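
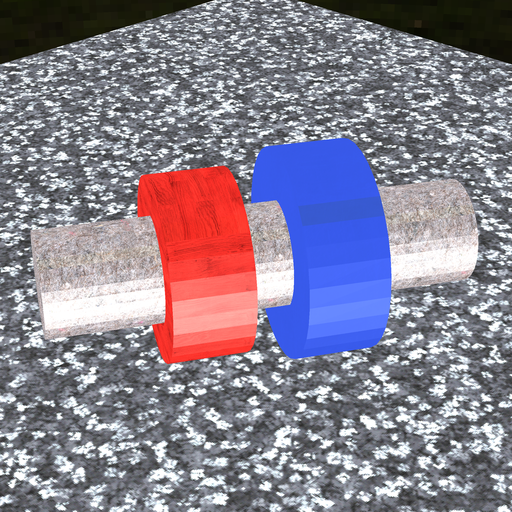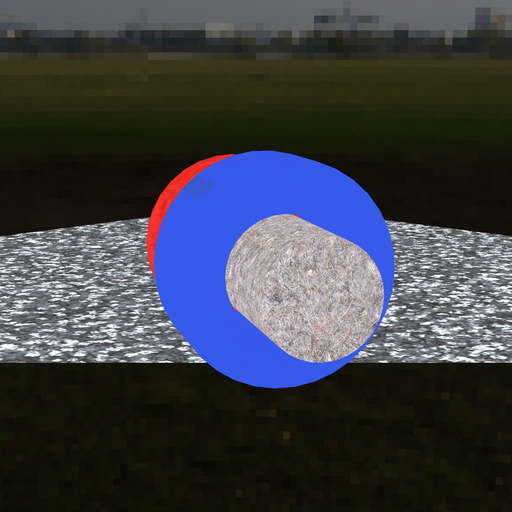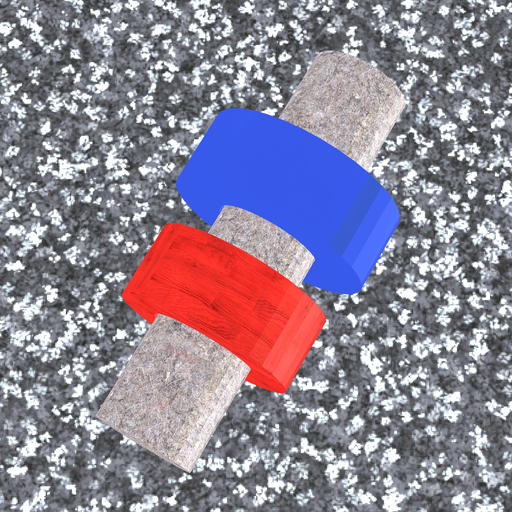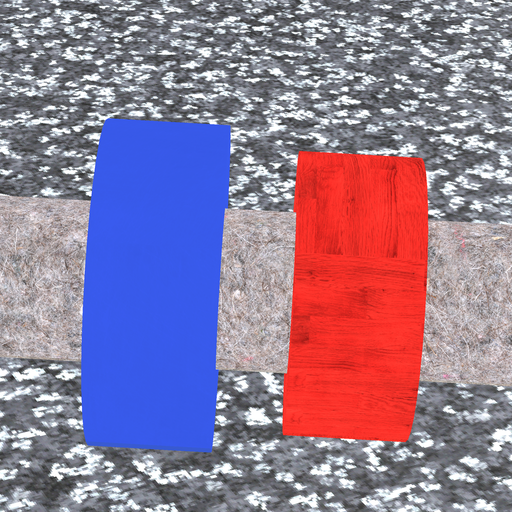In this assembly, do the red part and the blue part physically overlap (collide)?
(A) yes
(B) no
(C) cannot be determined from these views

(B) no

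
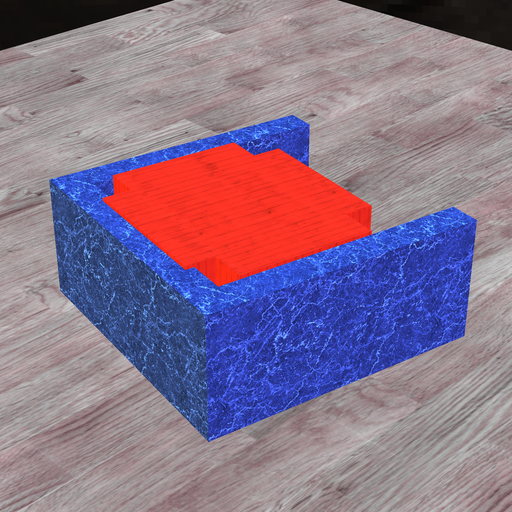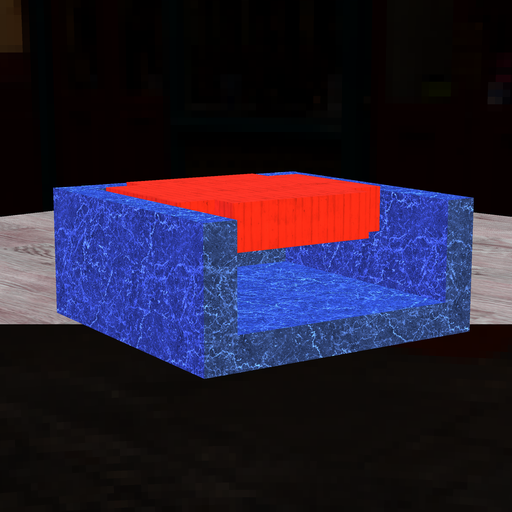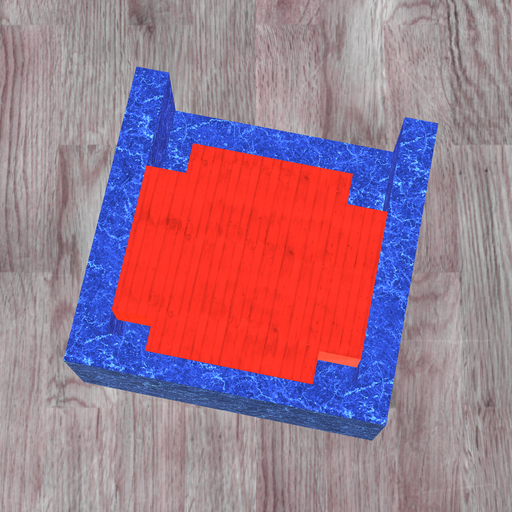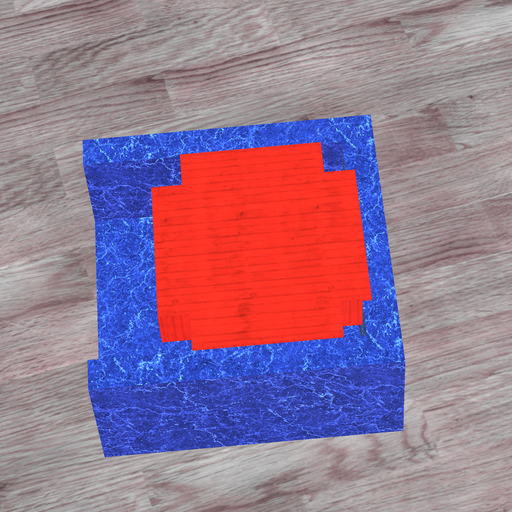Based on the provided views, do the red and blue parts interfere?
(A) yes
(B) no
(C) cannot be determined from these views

(A) yes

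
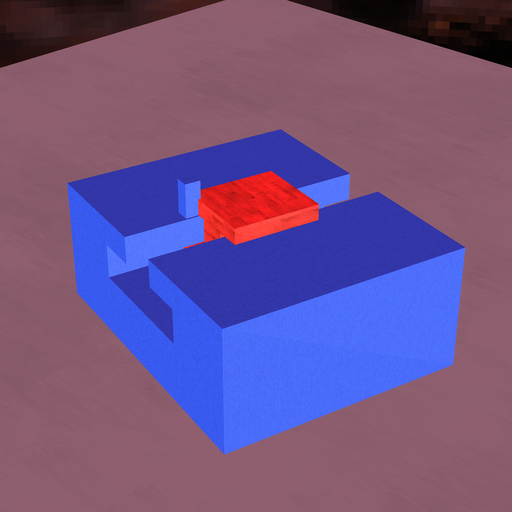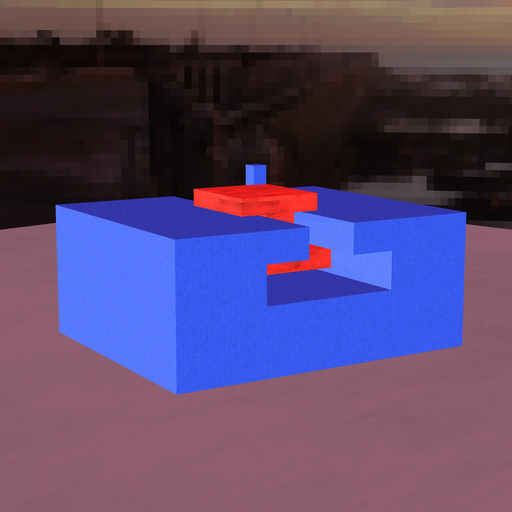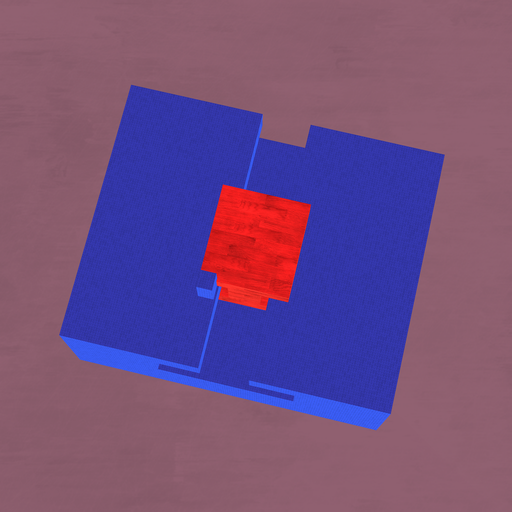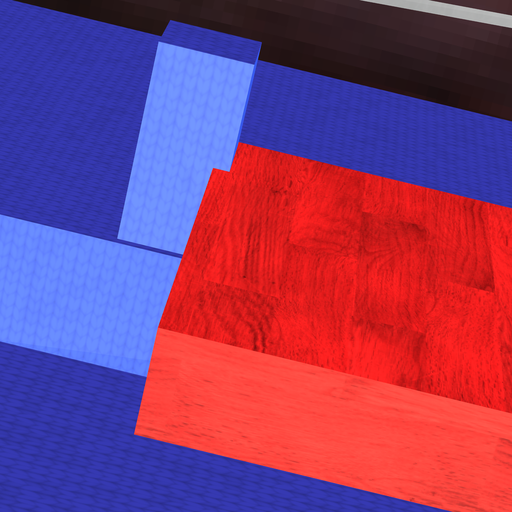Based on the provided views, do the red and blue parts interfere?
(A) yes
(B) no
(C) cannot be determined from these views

(A) yes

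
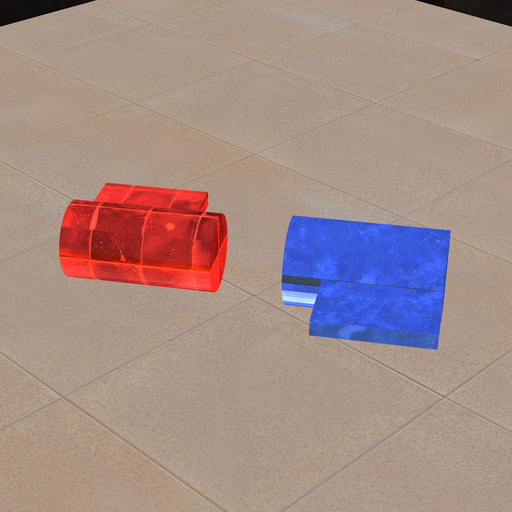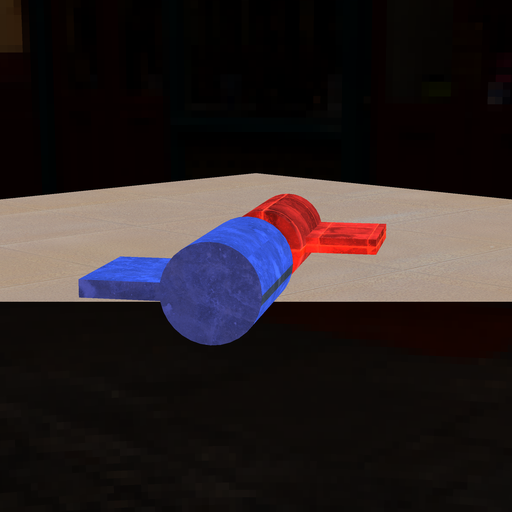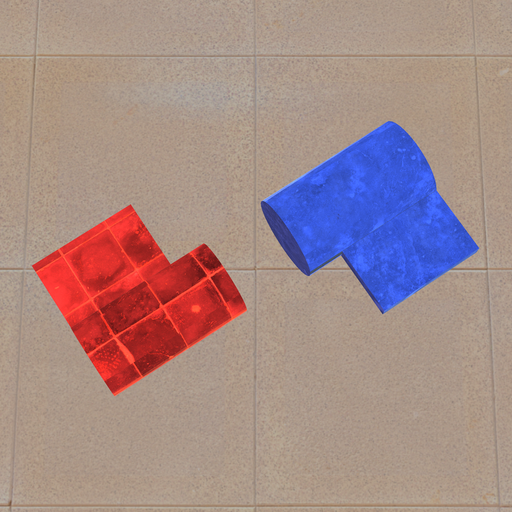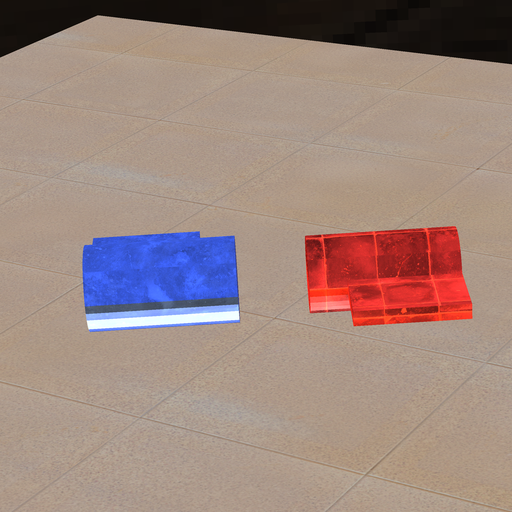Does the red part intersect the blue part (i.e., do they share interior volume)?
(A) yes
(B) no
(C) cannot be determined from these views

(B) no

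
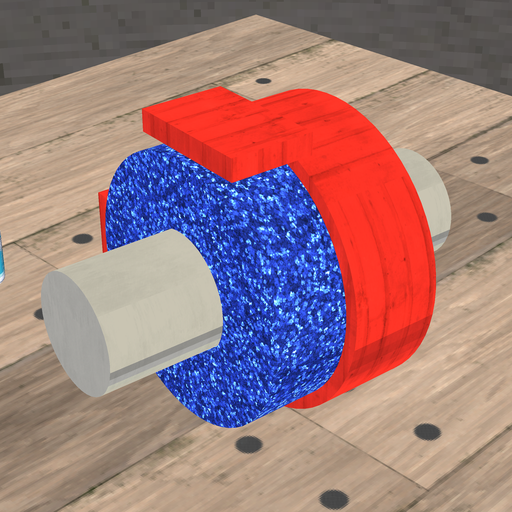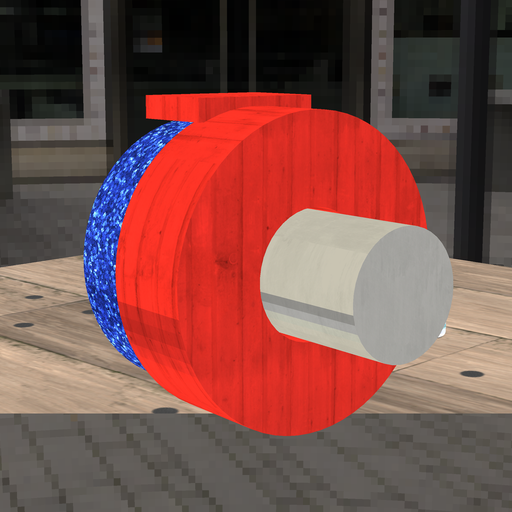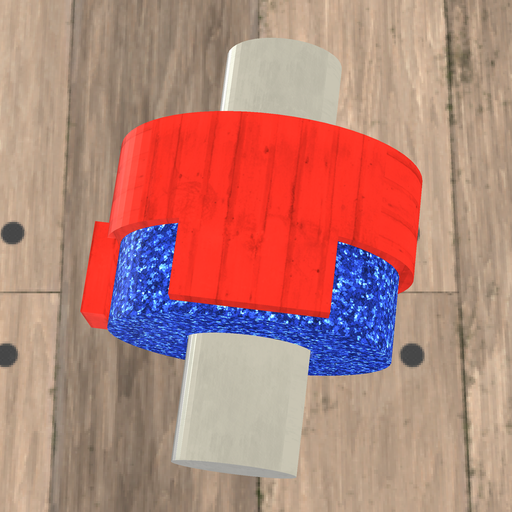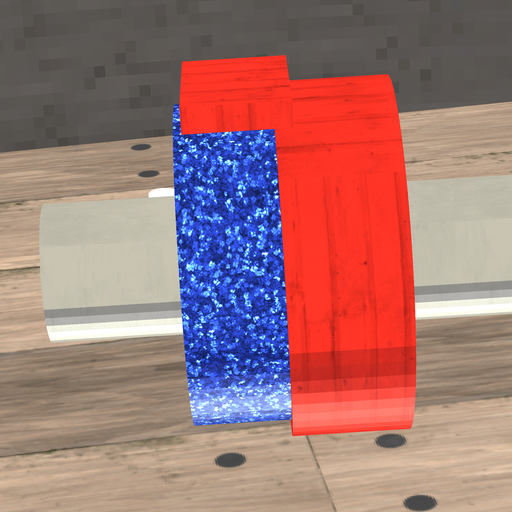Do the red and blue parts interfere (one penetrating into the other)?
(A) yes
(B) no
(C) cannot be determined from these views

(A) yes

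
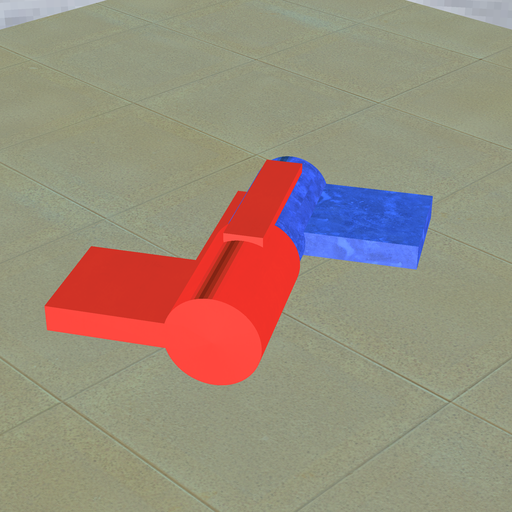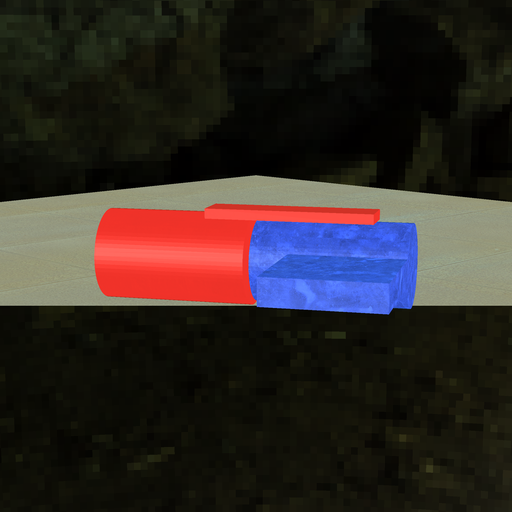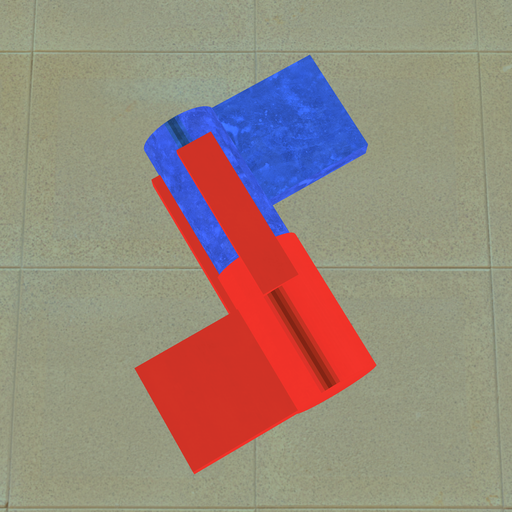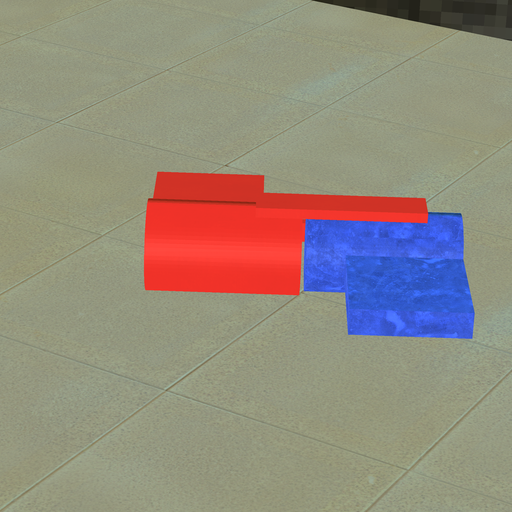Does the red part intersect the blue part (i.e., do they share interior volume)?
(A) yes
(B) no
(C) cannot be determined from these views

(B) no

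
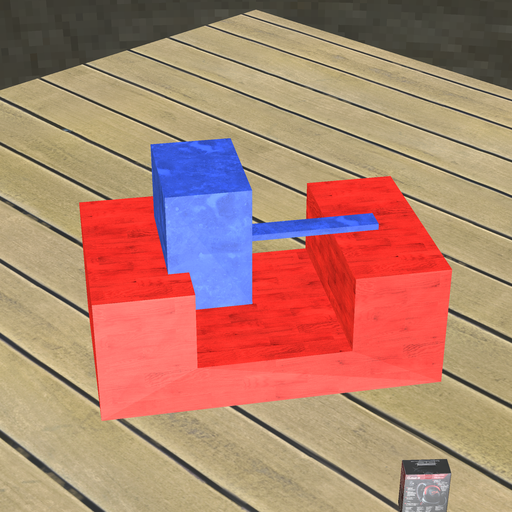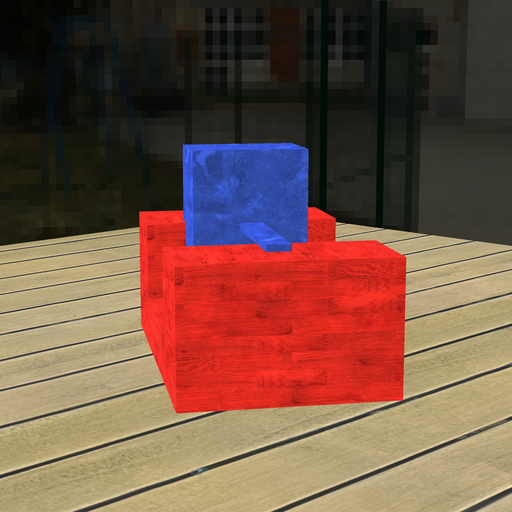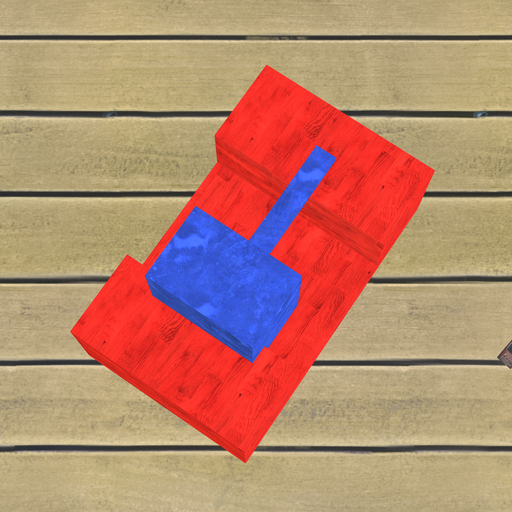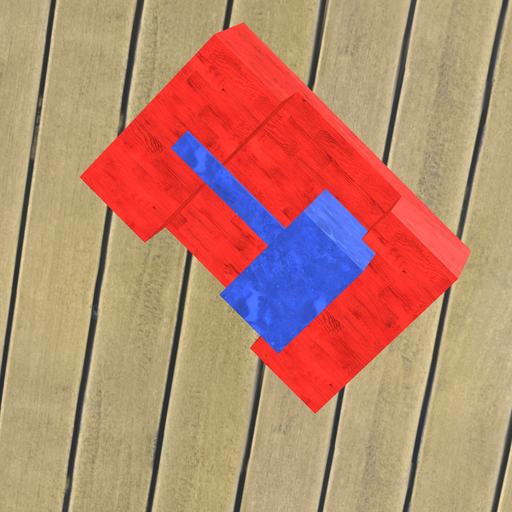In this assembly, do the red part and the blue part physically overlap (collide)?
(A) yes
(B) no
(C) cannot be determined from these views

(A) yes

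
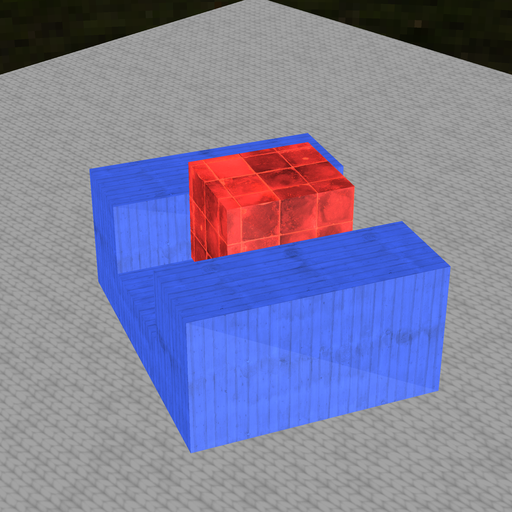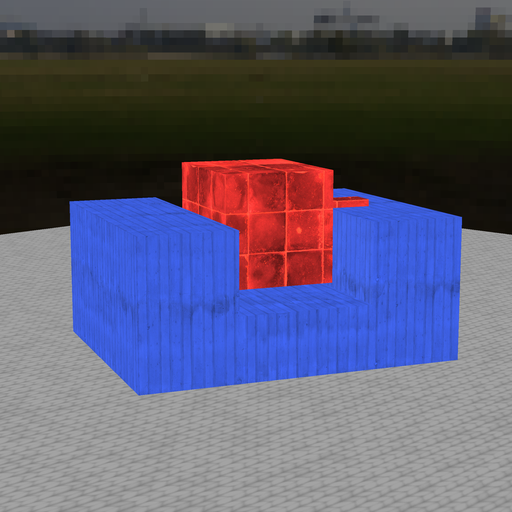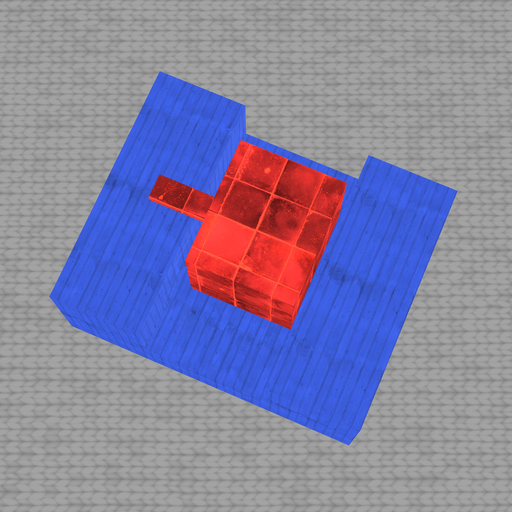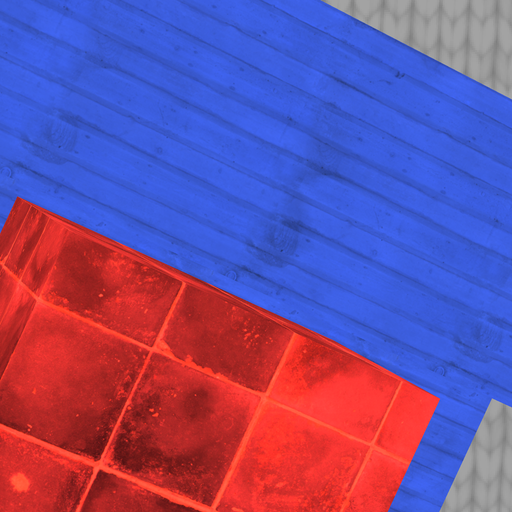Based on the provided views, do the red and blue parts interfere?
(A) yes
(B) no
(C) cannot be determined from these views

(B) no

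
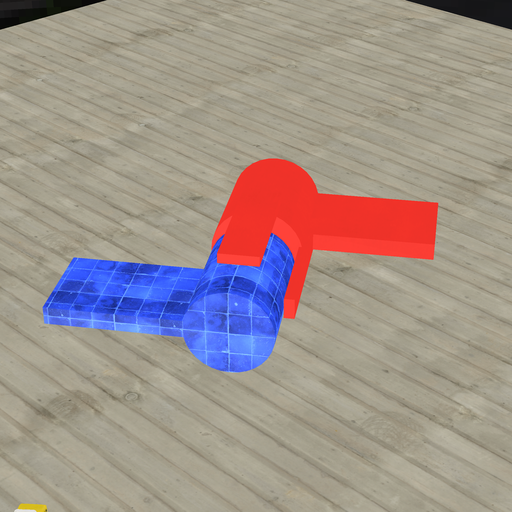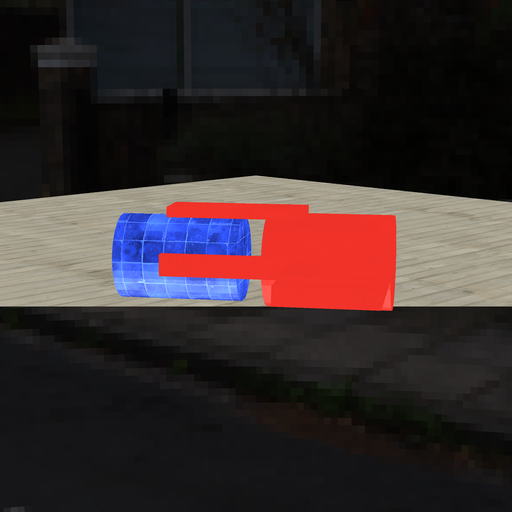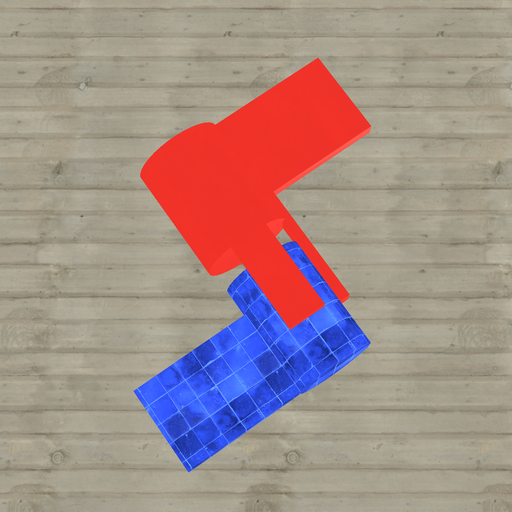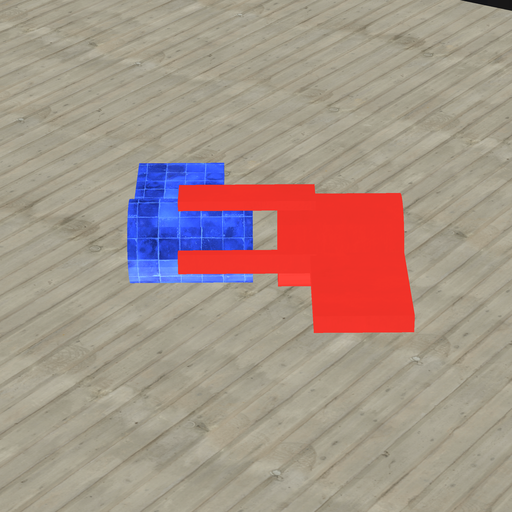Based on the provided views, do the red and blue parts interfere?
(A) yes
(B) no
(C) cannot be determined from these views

(B) no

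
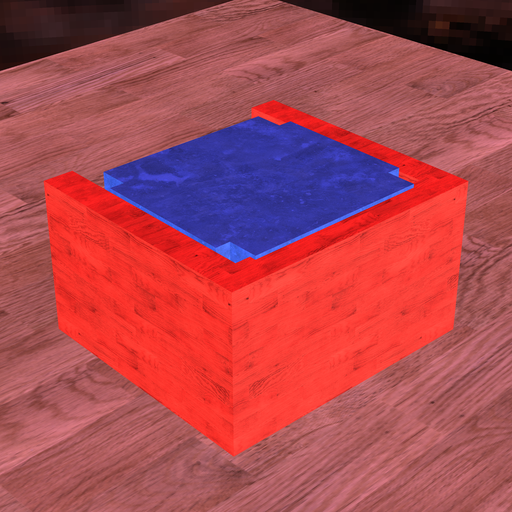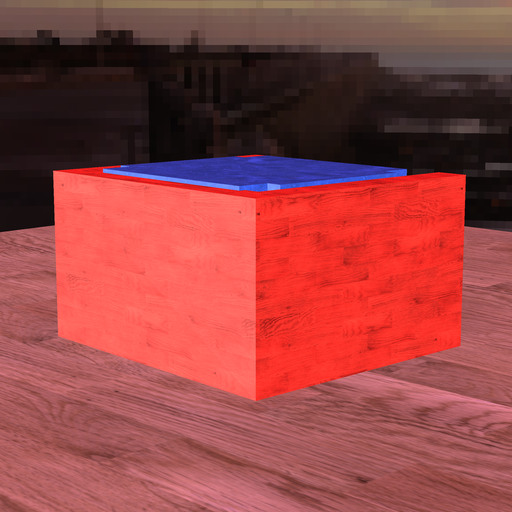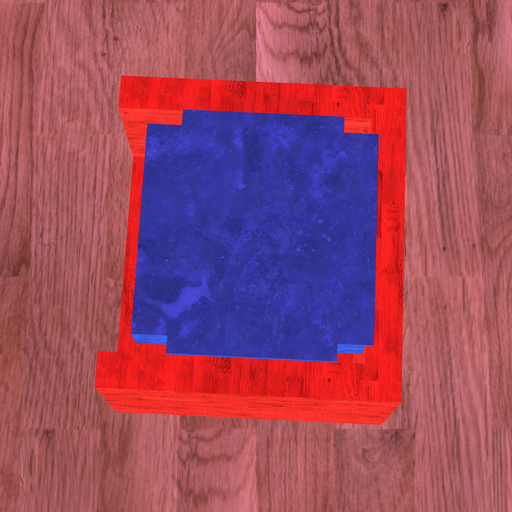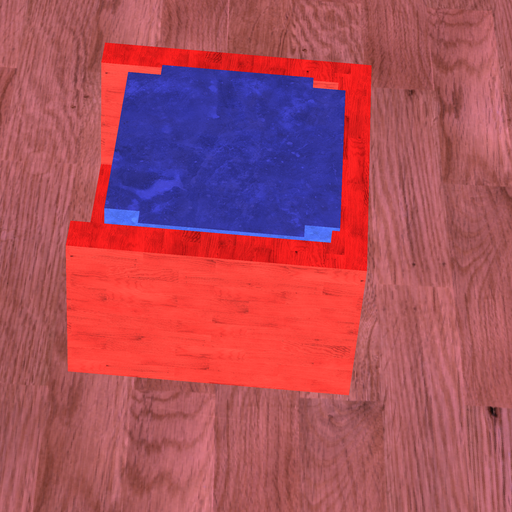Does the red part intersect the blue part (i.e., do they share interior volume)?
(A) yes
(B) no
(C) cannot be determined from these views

(A) yes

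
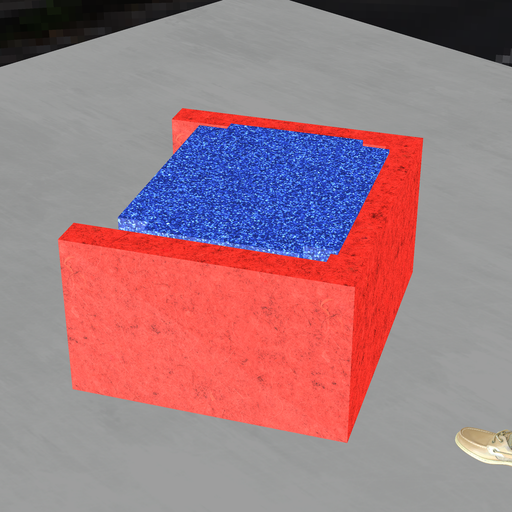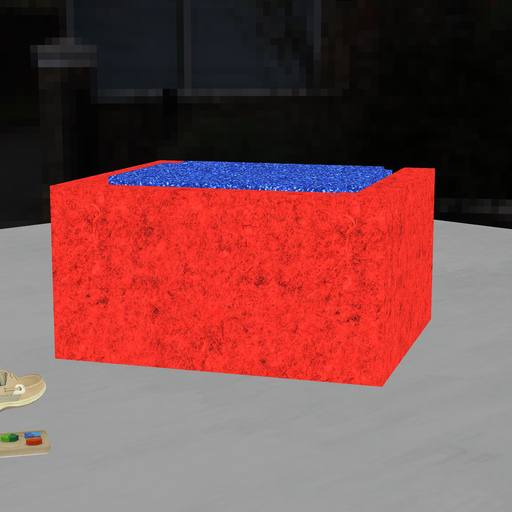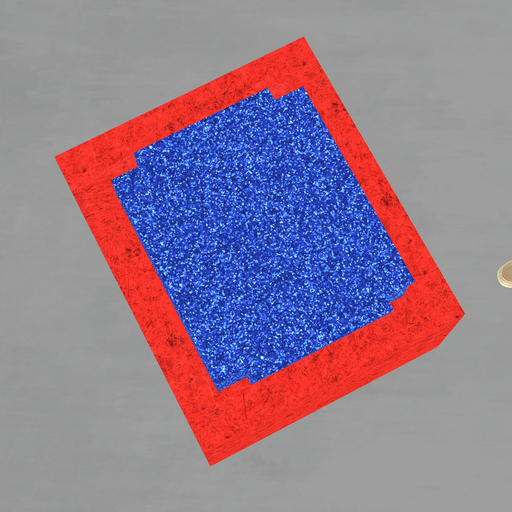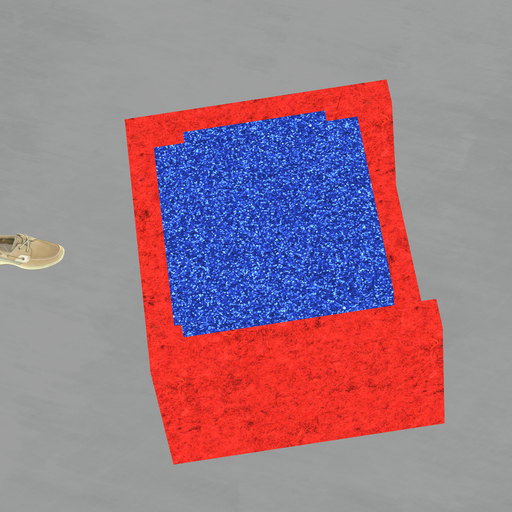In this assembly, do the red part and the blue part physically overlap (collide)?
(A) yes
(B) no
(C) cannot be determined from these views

(A) yes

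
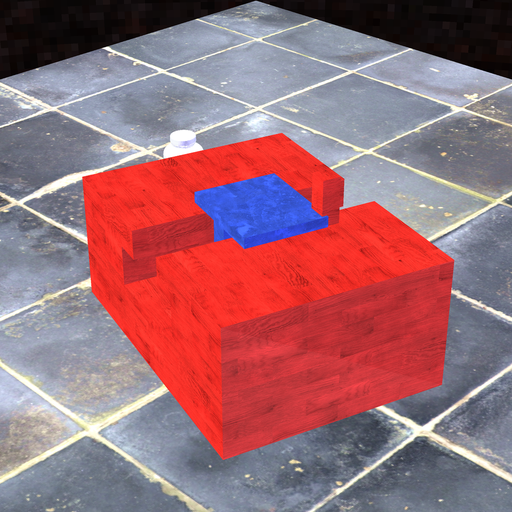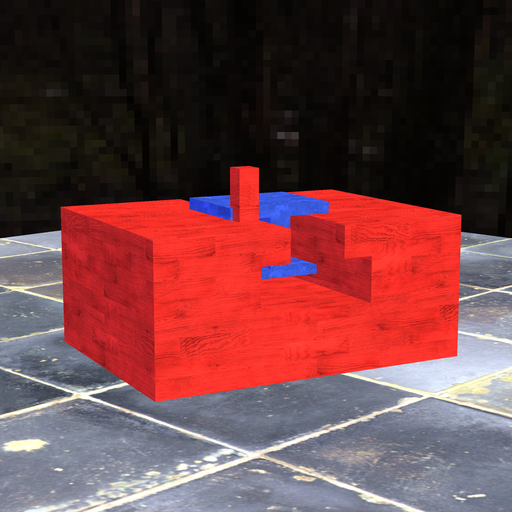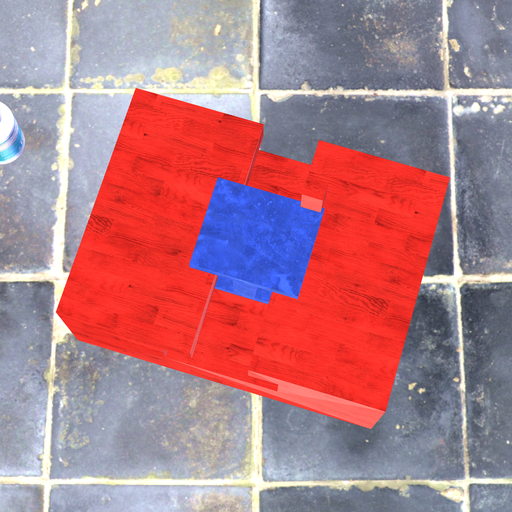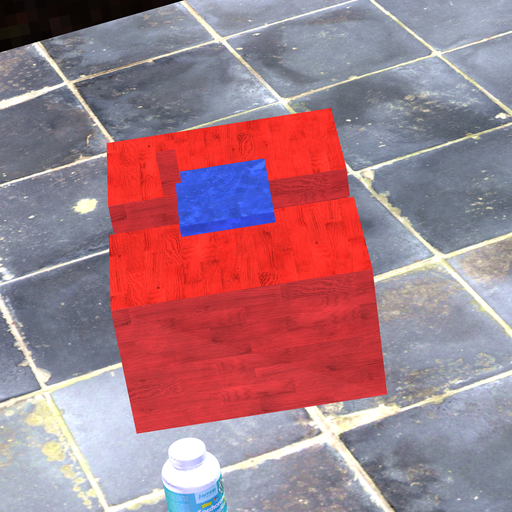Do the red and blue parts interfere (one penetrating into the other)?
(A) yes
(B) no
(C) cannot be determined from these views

(A) yes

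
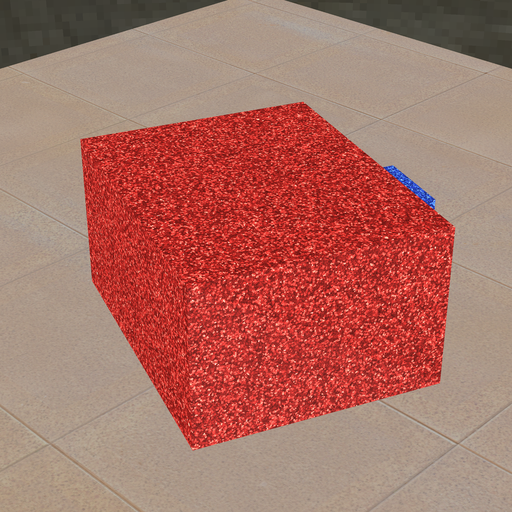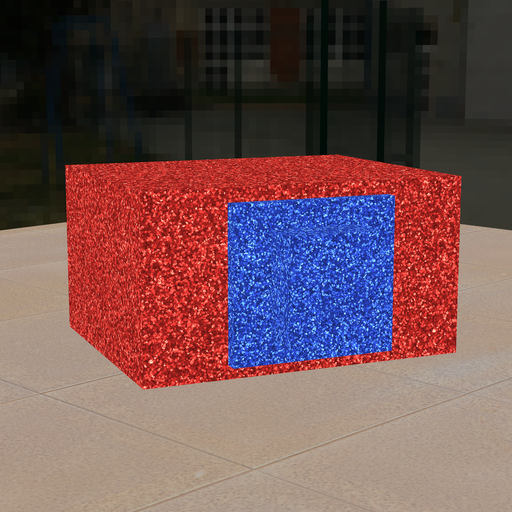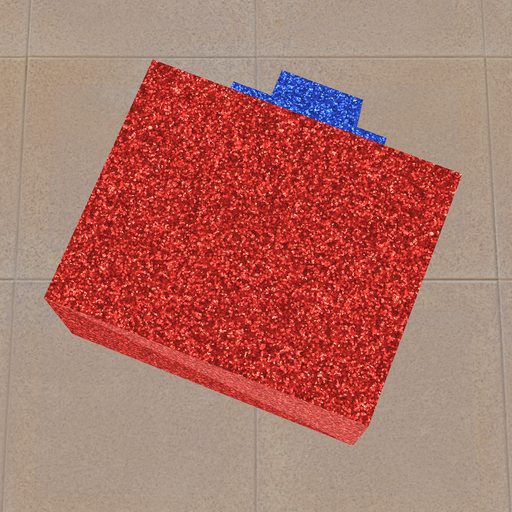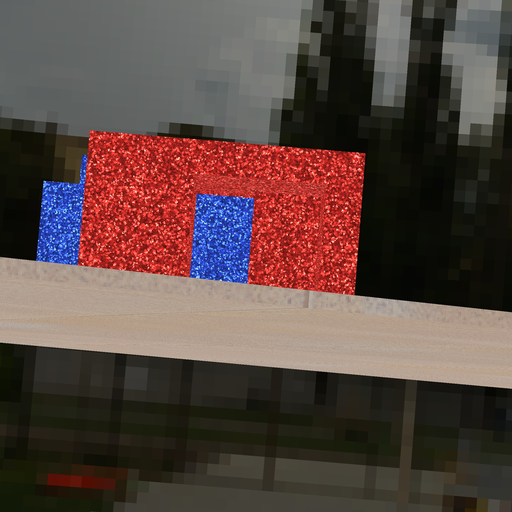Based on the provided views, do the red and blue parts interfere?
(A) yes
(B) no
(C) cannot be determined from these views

(A) yes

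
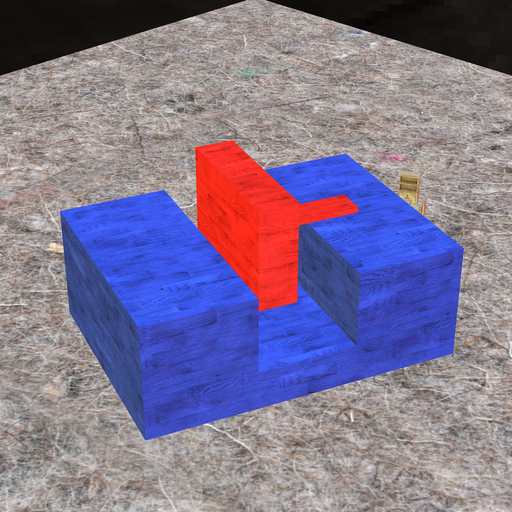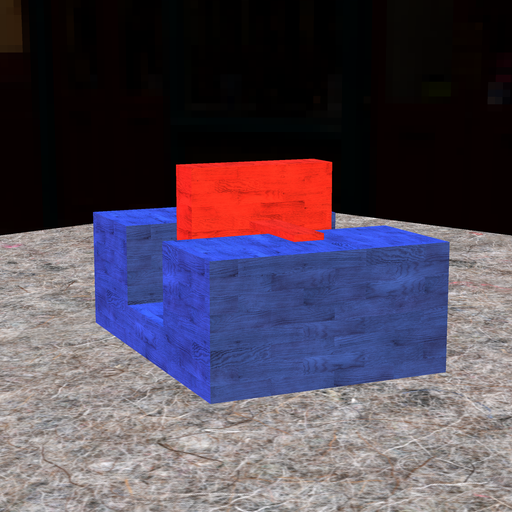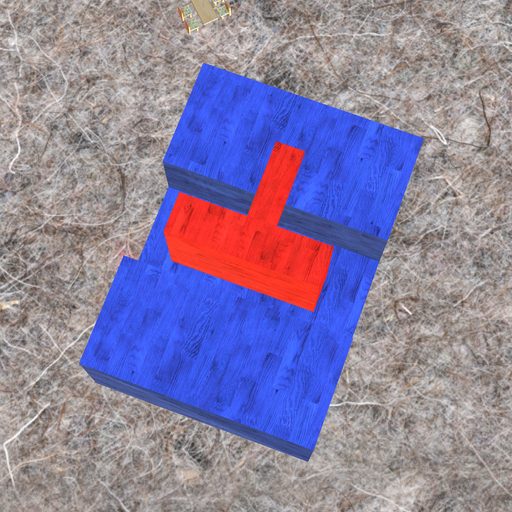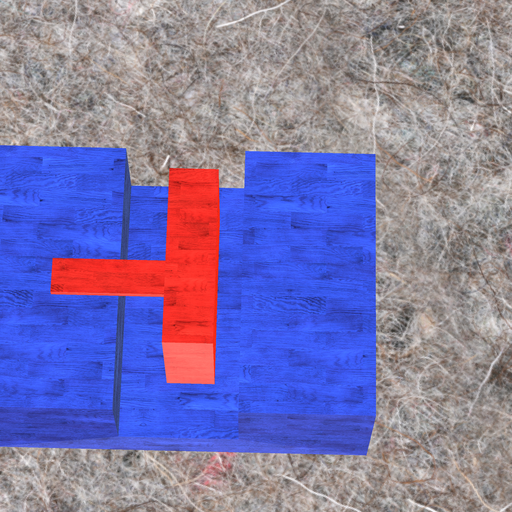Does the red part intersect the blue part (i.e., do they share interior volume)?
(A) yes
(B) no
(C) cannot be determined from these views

(B) no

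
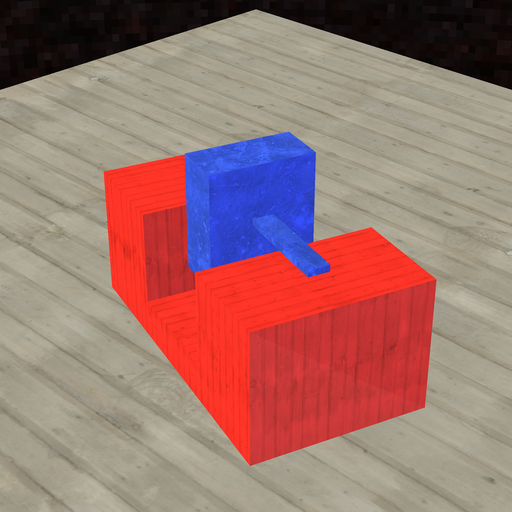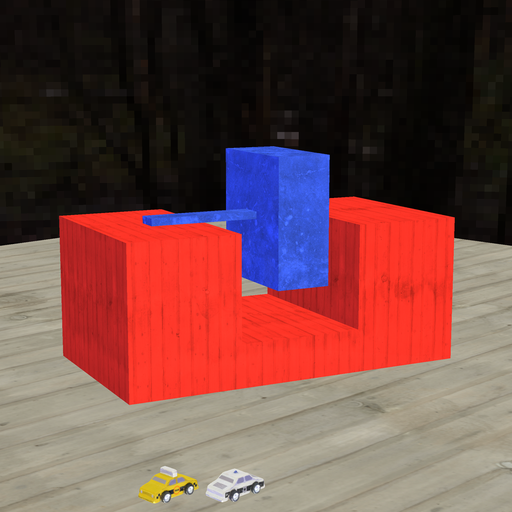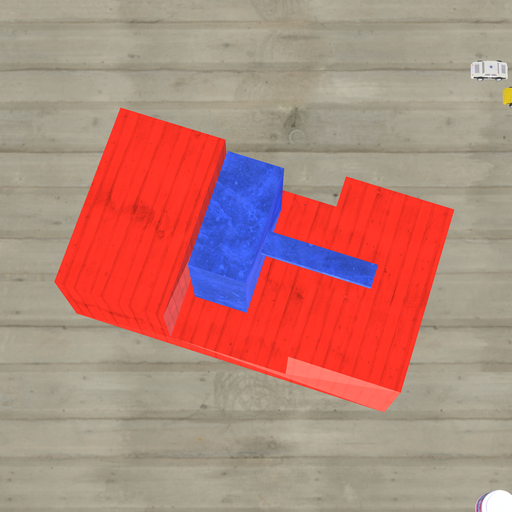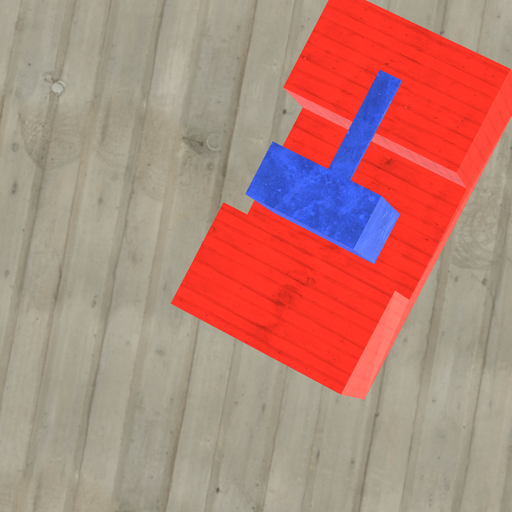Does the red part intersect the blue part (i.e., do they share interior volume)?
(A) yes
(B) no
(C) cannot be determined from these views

(B) no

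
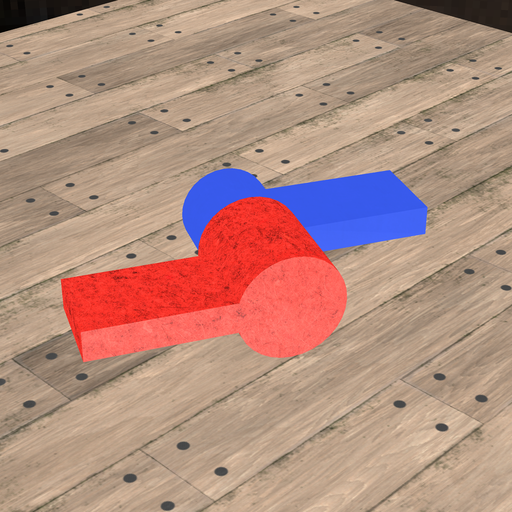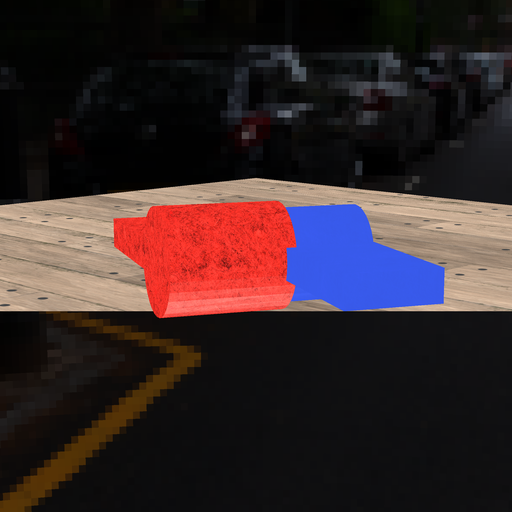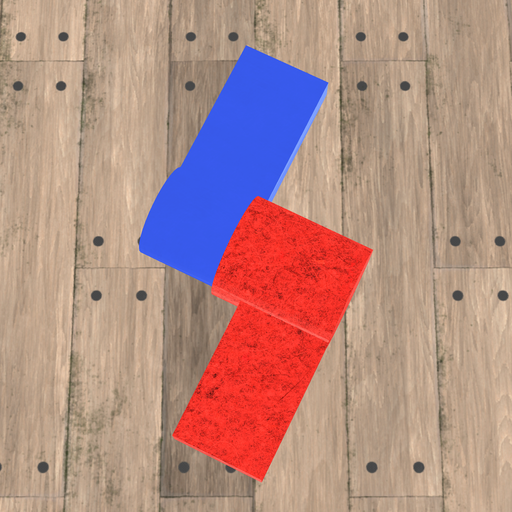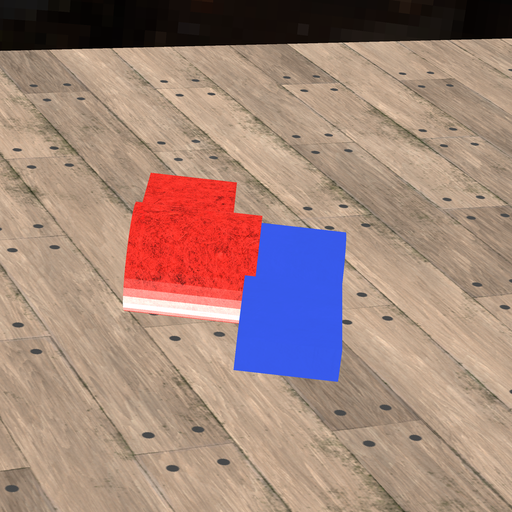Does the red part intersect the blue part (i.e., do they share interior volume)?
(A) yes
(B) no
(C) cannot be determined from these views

(A) yes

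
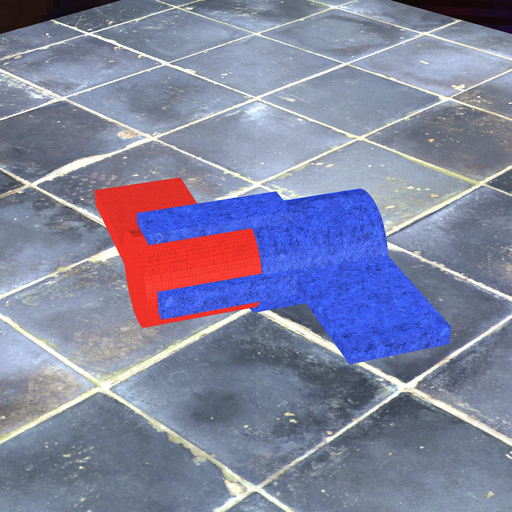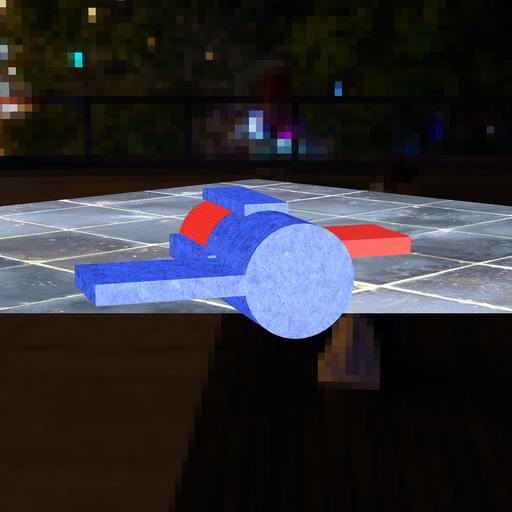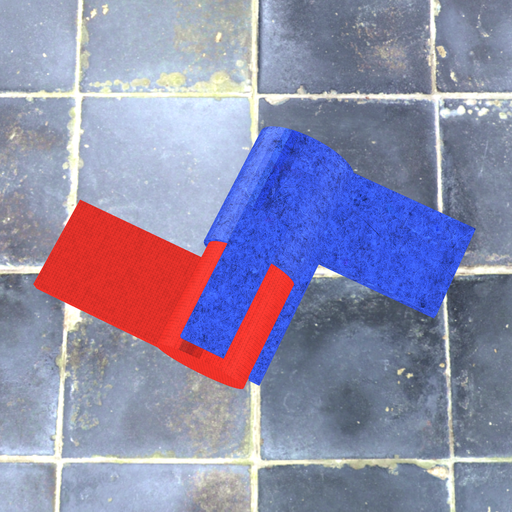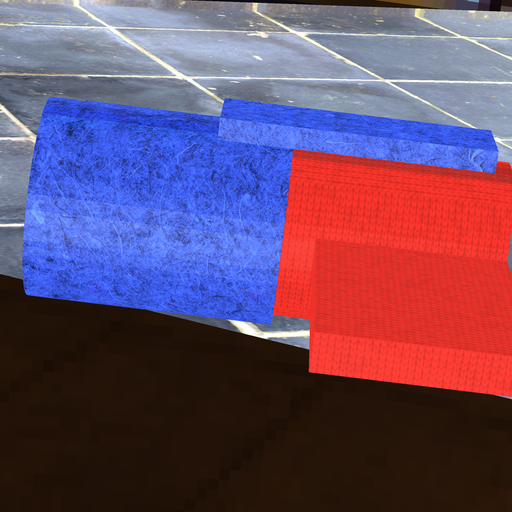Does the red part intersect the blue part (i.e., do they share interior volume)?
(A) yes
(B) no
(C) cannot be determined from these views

(A) yes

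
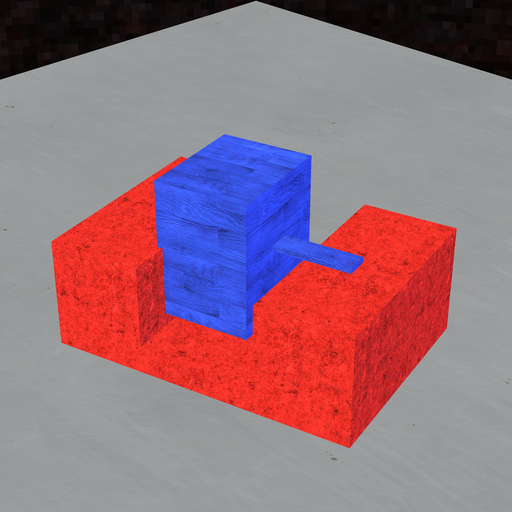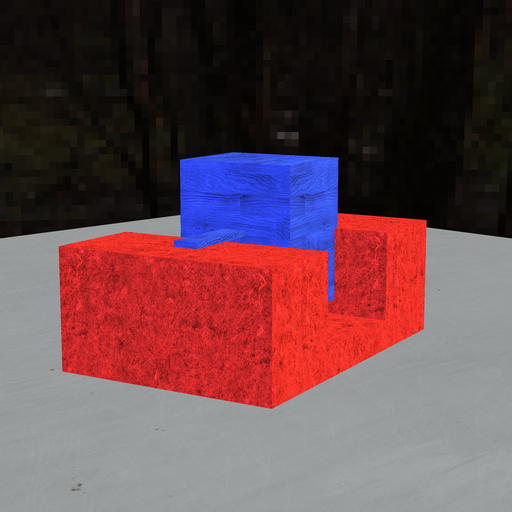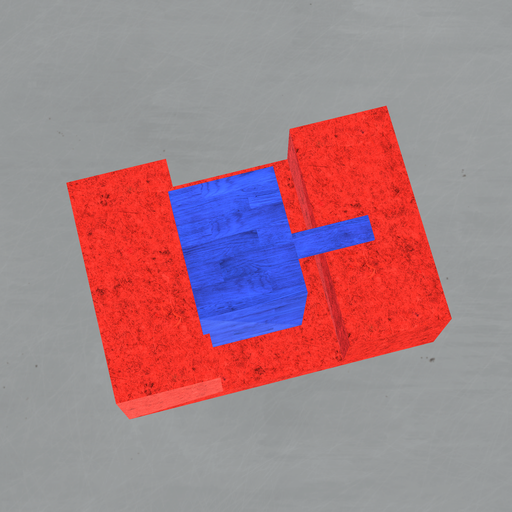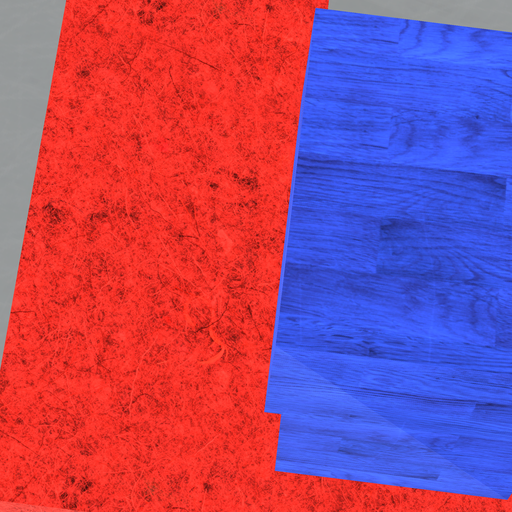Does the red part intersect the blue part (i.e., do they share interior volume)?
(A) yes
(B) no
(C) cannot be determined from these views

(A) yes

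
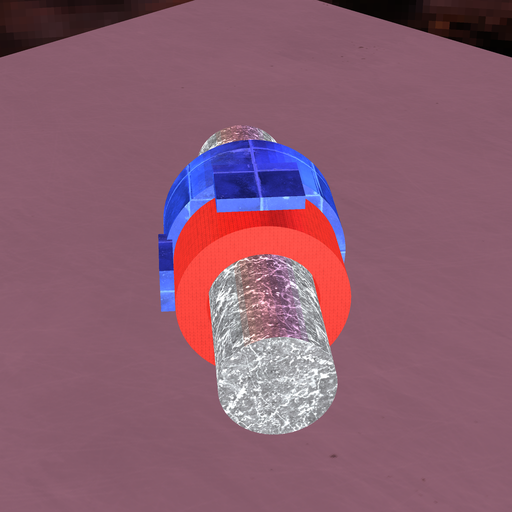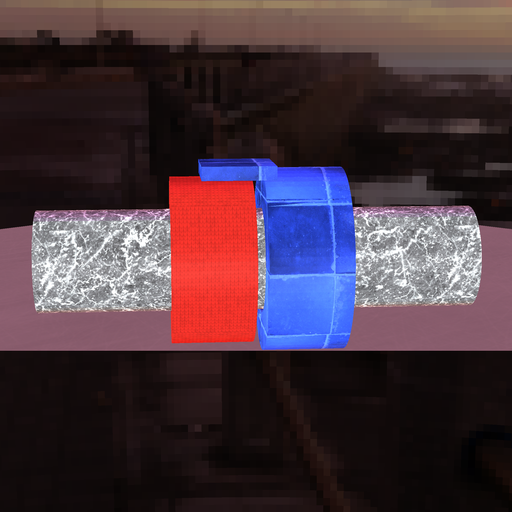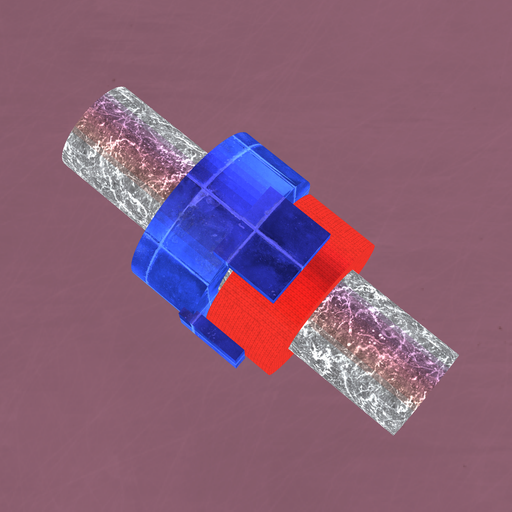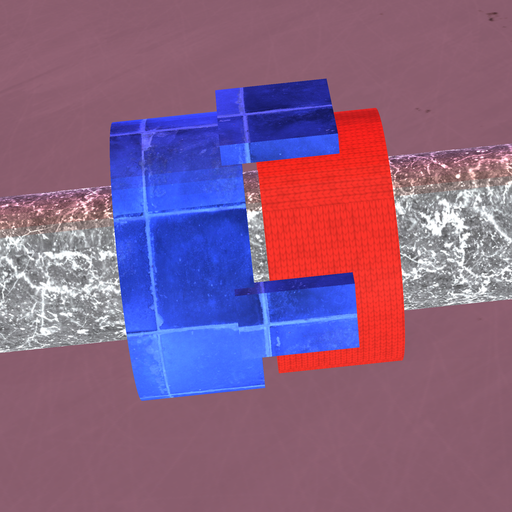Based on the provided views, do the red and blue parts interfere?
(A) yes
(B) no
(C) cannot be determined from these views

(B) no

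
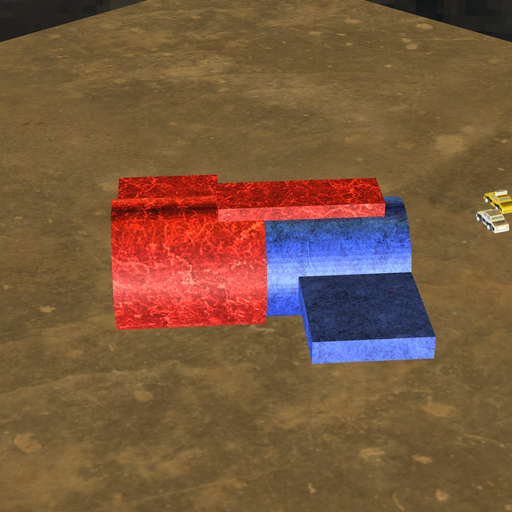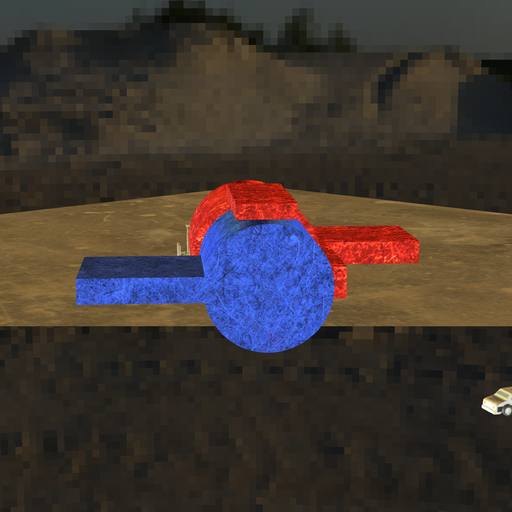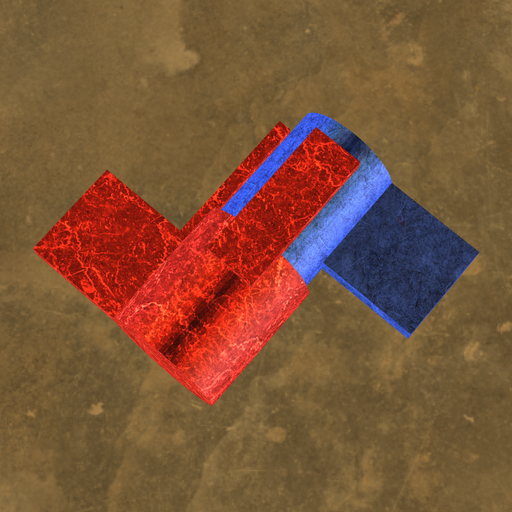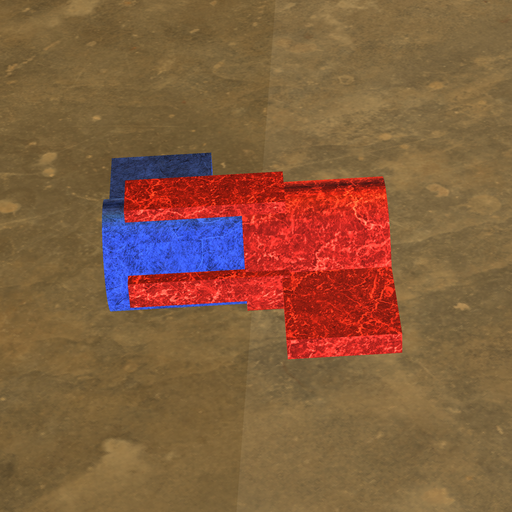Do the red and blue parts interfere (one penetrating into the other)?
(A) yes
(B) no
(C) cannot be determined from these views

(A) yes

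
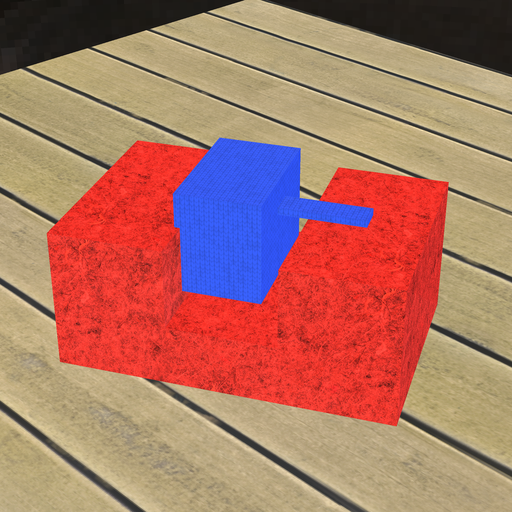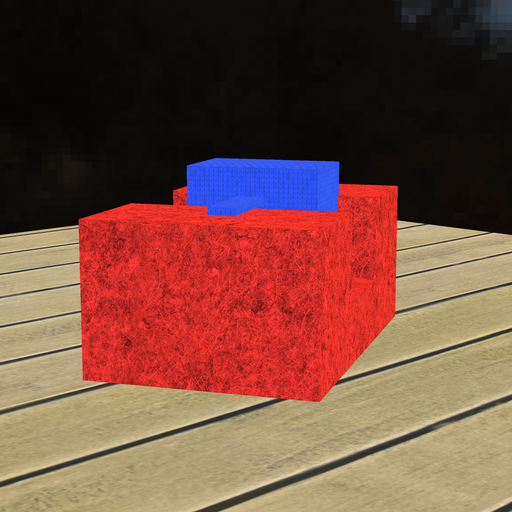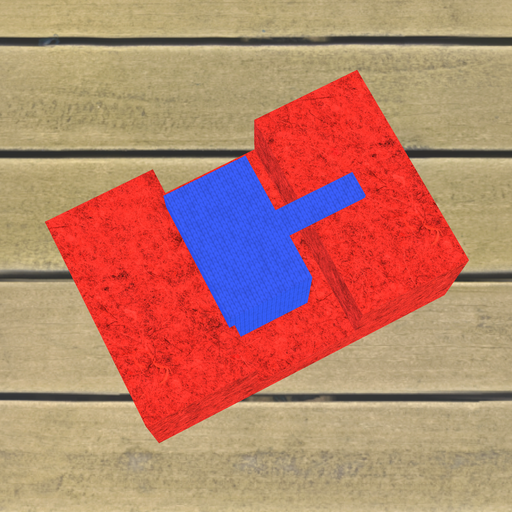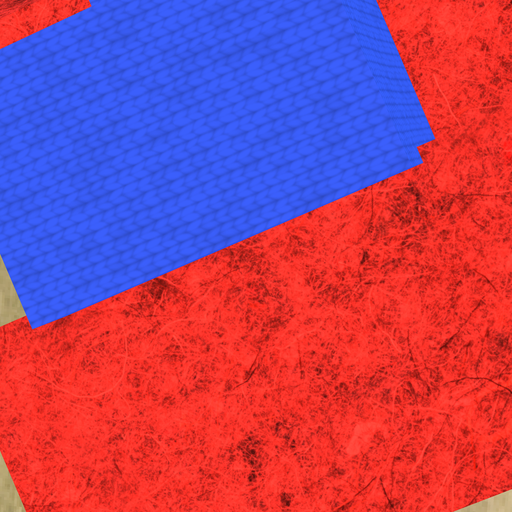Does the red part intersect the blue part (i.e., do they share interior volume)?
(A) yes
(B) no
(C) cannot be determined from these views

(A) yes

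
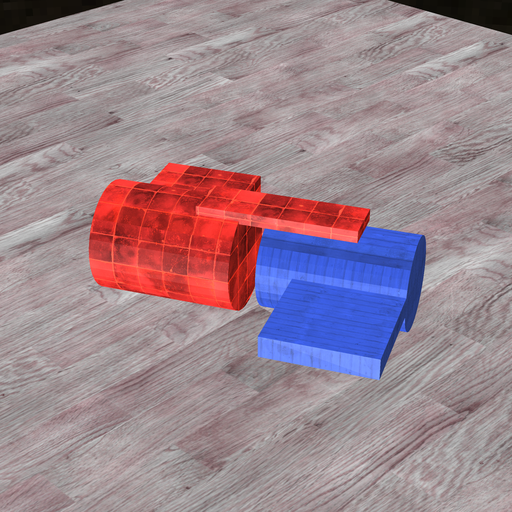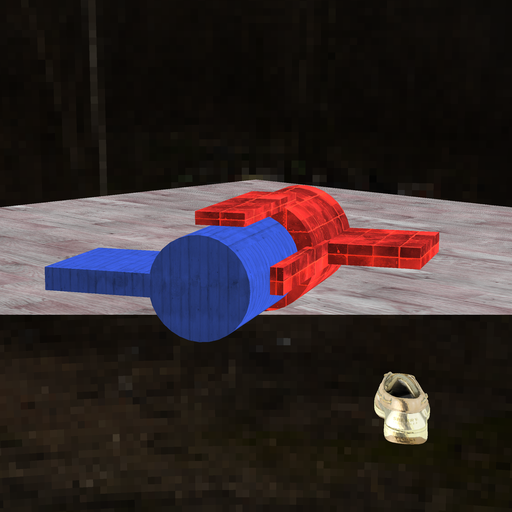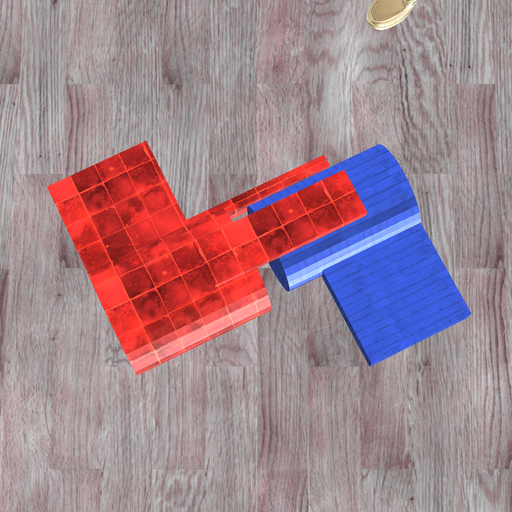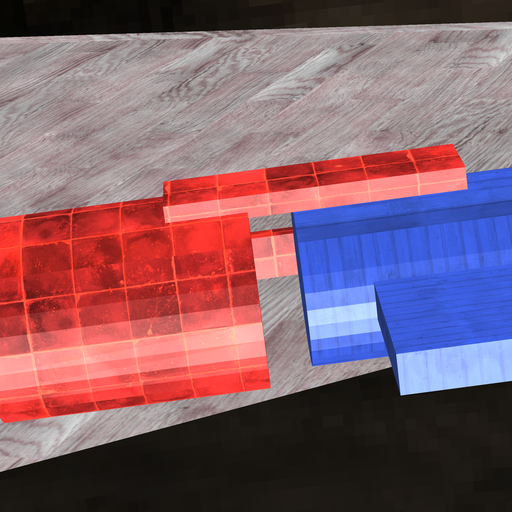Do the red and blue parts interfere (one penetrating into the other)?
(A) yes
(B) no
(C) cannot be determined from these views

(B) no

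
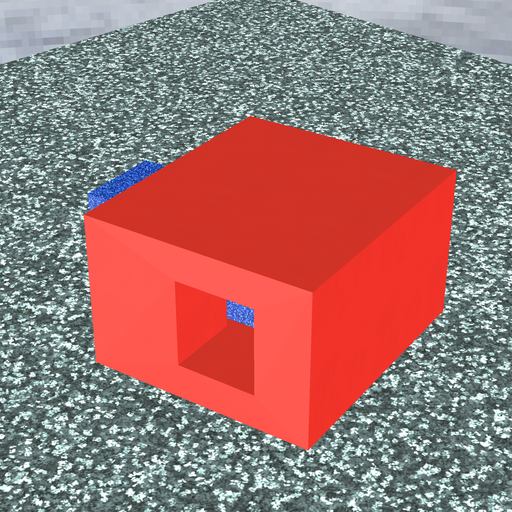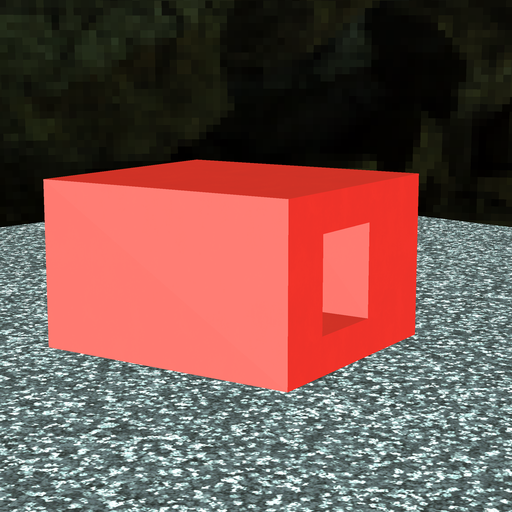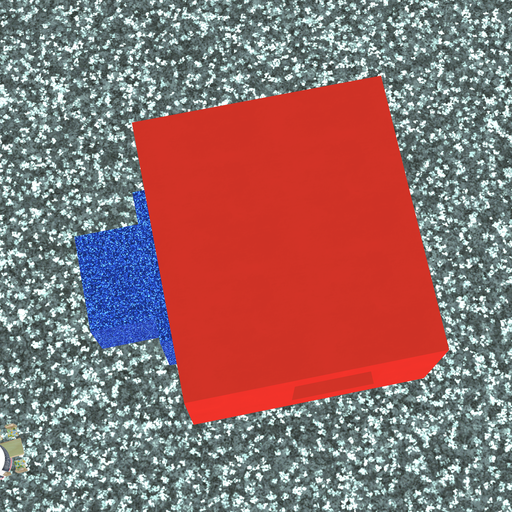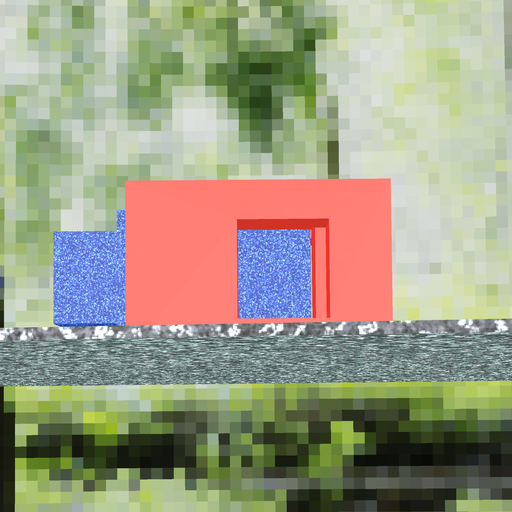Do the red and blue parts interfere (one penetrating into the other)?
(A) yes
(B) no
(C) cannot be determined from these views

(B) no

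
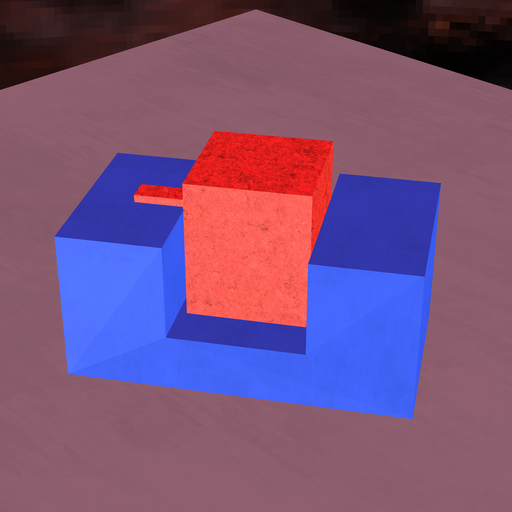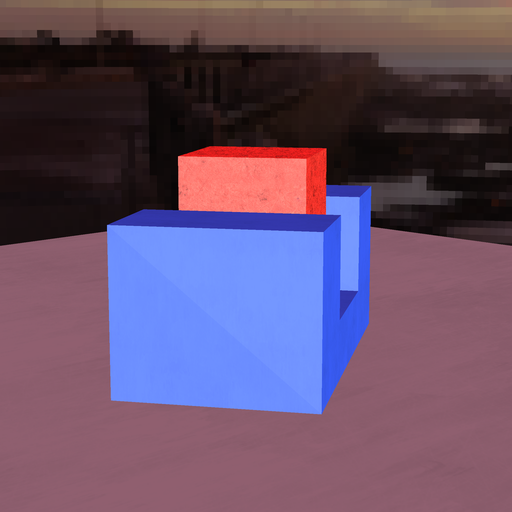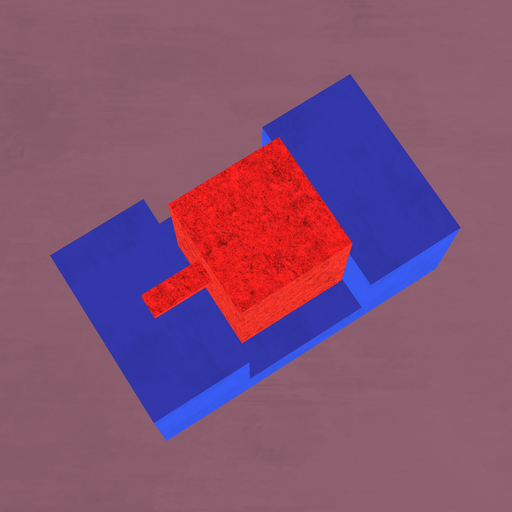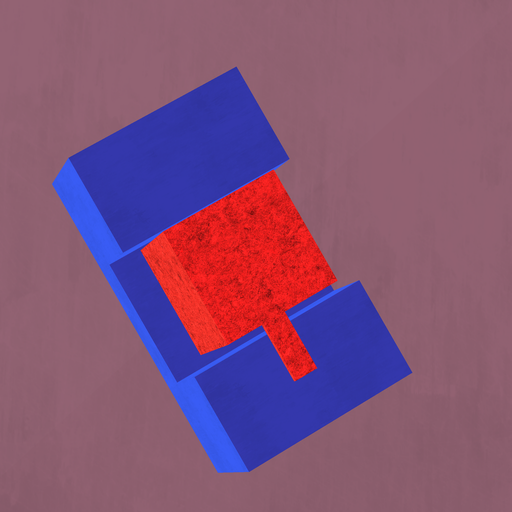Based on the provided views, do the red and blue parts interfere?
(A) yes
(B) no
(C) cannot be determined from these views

(B) no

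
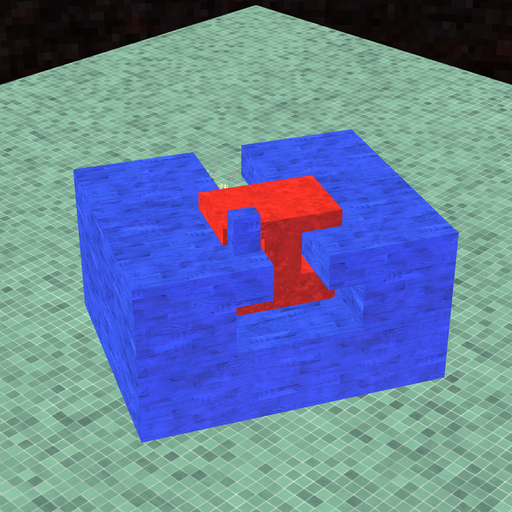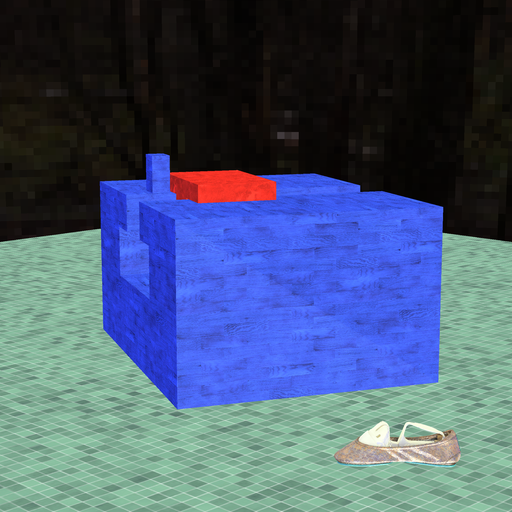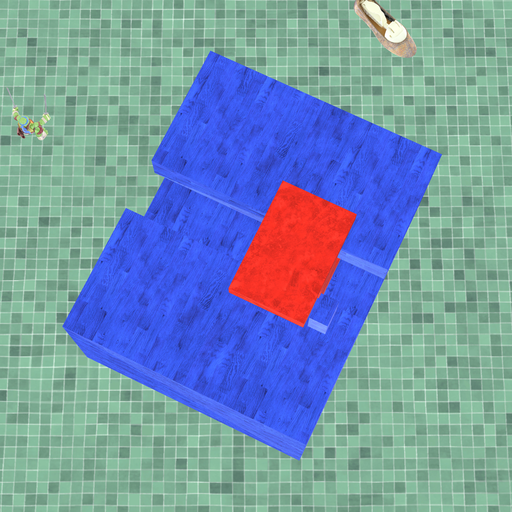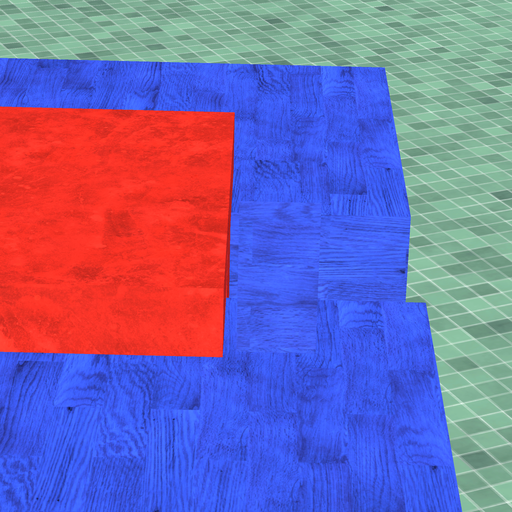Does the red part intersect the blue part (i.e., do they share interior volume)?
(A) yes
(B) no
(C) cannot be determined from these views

(B) no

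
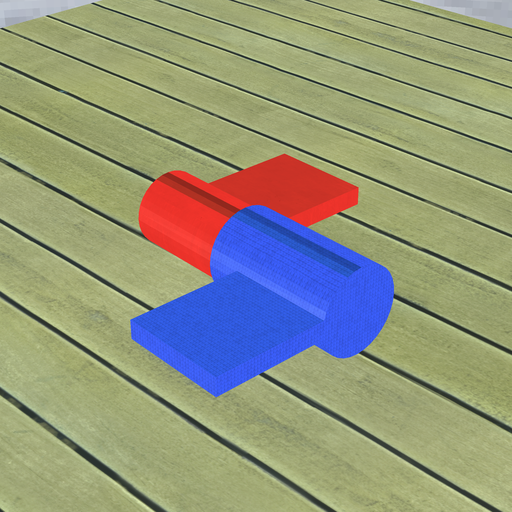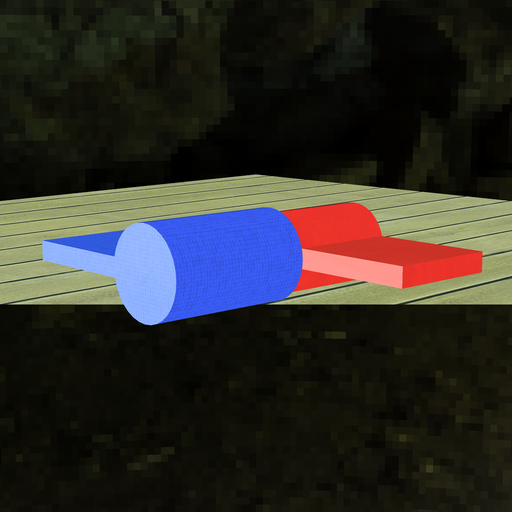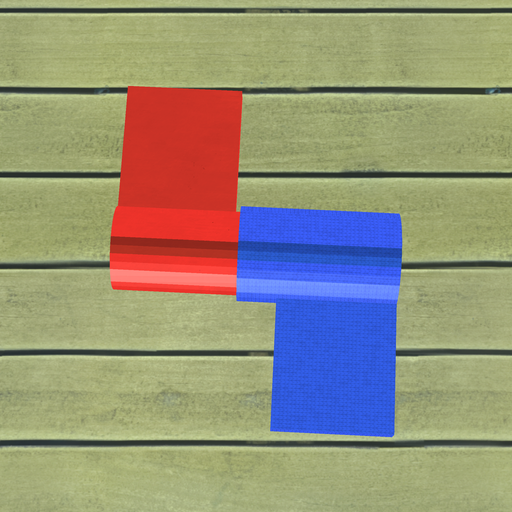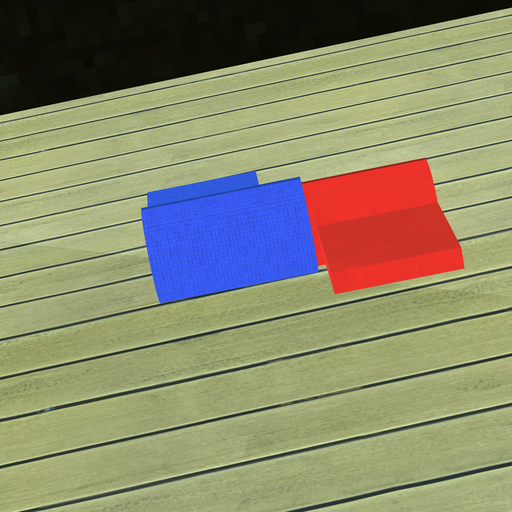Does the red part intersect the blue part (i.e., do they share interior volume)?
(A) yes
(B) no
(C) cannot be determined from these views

(A) yes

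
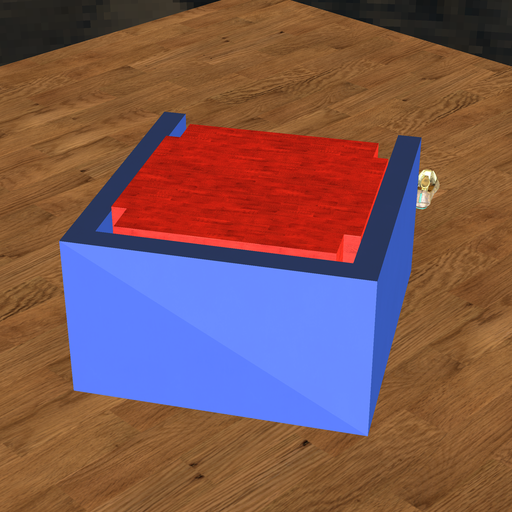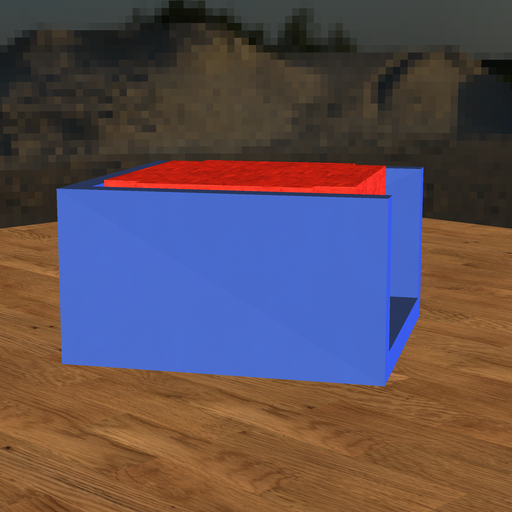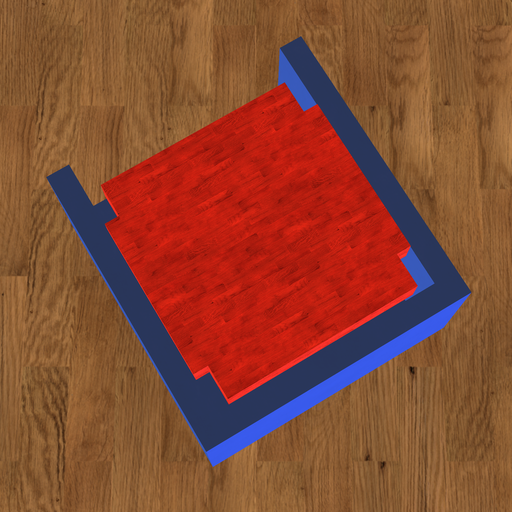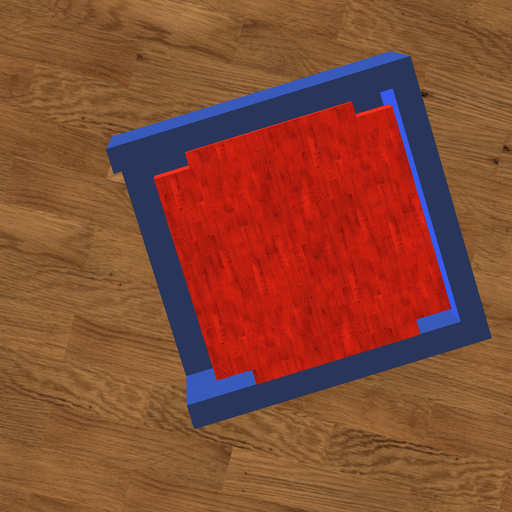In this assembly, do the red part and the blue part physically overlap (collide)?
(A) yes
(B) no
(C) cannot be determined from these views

(B) no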